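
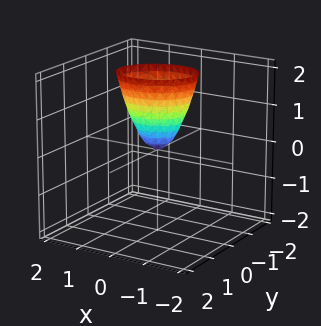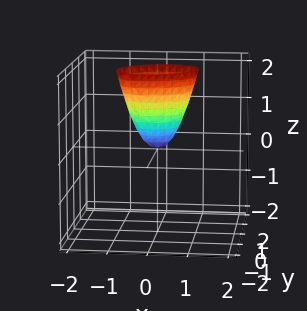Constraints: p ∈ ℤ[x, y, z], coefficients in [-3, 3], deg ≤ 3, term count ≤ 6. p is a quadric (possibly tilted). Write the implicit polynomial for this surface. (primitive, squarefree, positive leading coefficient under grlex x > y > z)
2*x^2 - x*y + 3*y^2 - z

First, degree: no degree-1 surface has this shape, so deg p = 2.
Next, from the visible intercepts: one y-axis crossing is at y = 0; one z-axis crossing is at z = 0; it crosses the x-axis at the gridline x = 0.
Finally, these observations pin down the coefficients.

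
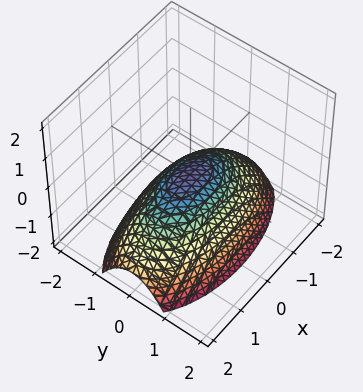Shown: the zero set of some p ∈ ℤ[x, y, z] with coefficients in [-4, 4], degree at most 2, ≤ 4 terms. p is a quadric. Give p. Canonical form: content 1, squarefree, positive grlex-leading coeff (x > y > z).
x^2 + 3*y^2 + 3*z

(a) Degree: a single bowl opening along one axis; a quadric, so deg p = 2.
(b) Symmetries: it's symmetric under y → −y, forcing even powers of y; the x ↦ −x reflection is a symmetry, so x appears only in even powers.
(c) Checking where it meets the axes: one y-axis crossing is at y = 0; one z-axis crossing is at z = 0; it meets the x-axis at x = 0 (among the integer gridlines).
(d) Solving for integer coefficients yields p as stated.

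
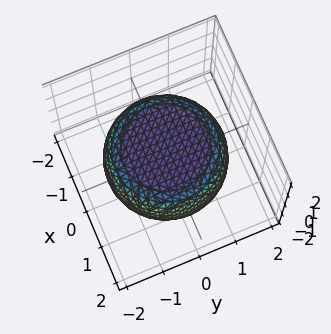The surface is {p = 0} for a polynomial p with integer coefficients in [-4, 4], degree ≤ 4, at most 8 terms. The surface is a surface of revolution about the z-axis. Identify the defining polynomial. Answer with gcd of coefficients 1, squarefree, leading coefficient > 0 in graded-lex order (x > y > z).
1. The degree is 4 — no degree-3 surface has this shape.
2. Symmetry: the z-axis is an axis of rotation, so x and y enter only as x² + y².
3. Reading off the gridlines: the z-axis gridline crossings are at z ∈ {-1, 1}; a circular section at z = 0 has radius between 1 and 2.
4. Fitting integer coefficients to these (and the overall shape) gives p.

x^4 + 2*x^2*y^2 + y^4 - x^2 - y^2 + 3*z^2 - 3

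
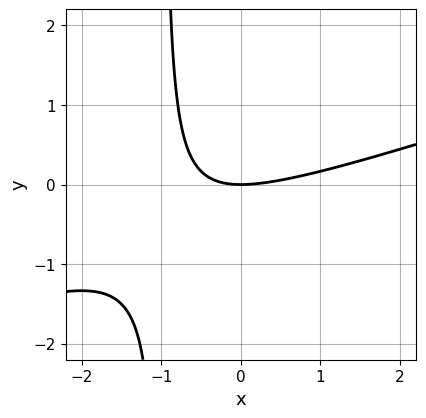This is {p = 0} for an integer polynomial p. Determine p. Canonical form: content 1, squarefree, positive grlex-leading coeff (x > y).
1. The degree is 2 — a generic line meets the curve in up to 2 points.
2. From the axis intercepts and sections: it meets the y-axis at y = 0 (among the integer gridlines); it crosses the x-axis at the gridline x = 0.
3. Assembling these constraints gives the stated polynomial.

x^2 - 3*x*y - 3*y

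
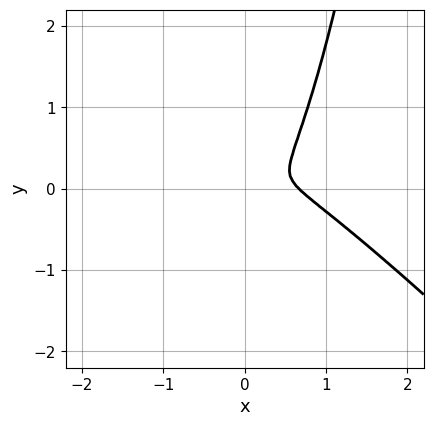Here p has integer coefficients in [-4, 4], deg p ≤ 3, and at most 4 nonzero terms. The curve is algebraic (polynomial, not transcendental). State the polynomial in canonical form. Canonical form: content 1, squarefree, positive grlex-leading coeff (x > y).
First, the degree is 3 — no degree-2 curve has this shape.
Finally, the integer polynomial consistent with all of this is the stated p.

3*x^3 + 3*x^2*y - 2*x^2 - 2*y^2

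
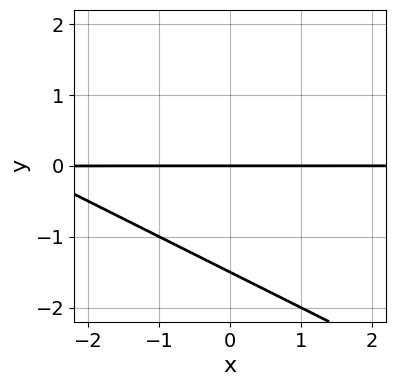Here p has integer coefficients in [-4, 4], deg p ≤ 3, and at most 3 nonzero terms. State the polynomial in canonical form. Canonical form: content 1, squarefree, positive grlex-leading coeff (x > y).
(a) deg p = 2.
(b) From the axis intercepts and sections: every point of the x-axis in the box is on the curve; one y-axis crossing is at y = 0.
(c) Solving for integer coefficients yields p as stated.

x*y + 2*y^2 + 3*y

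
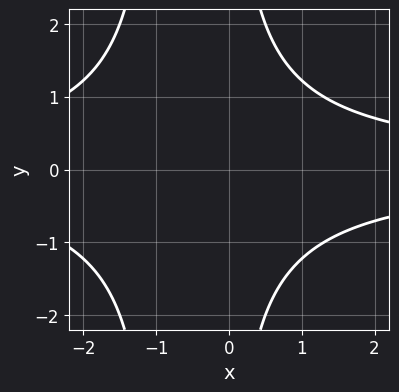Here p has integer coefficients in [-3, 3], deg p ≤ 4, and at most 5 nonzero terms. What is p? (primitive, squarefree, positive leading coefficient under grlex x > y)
(a) deg p = 4.
(b) Symmetries: it's symmetric under y → −y, forcing even powers of y.
(c) Reading off the gridlines: it misses every integer gridline on the y-axis; it misses every integer gridline on the x-axis.
(d) Fitting integer coefficients to these (and the overall shape) gives p.

x^2*y^2 + x*y^2 - 3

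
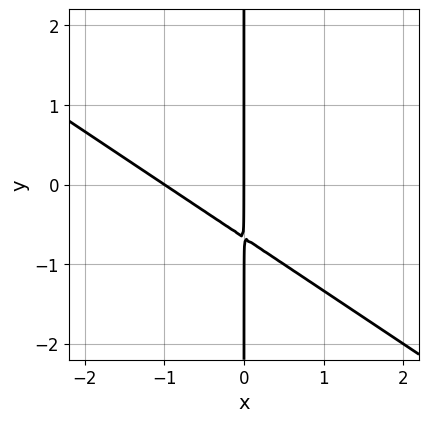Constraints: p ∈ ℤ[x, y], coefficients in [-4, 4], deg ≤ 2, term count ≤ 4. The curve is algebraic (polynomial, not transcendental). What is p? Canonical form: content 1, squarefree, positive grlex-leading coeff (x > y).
(a) deg p = 2. A generic line meets the curve in up to 2 points.
(b) Reading off the gridlines: among the integer gridlines, it crosses the x-axis at x ∈ {-1, 0}; the visible y-axis segment lies entirely on the curve.
(c) Together with the visible shape, these determine p as stated.

2*x^2 + 3*x*y + 2*x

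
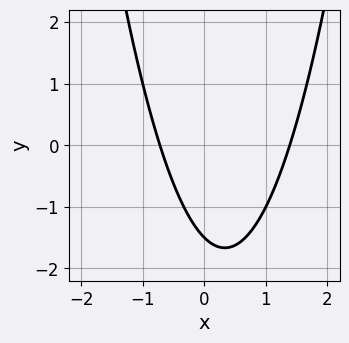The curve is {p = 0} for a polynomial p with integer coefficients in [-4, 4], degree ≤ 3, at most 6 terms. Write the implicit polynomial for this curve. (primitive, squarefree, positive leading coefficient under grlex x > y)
3*x^2 - 2*x - 2*y - 3

1. deg p = 2.
2. The integer polynomial consistent with all of this is the stated p.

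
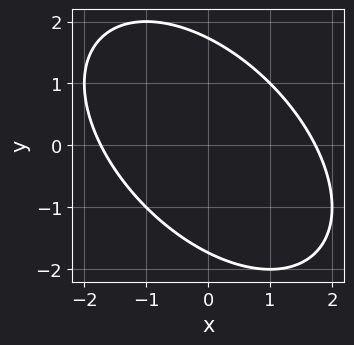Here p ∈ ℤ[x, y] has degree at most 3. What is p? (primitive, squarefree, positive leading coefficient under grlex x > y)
Degree: no degree-1 curve has this shape, so deg p = 2.
Matching integer coefficients to the picture gives p.

x^2 + x*y + y^2 - 3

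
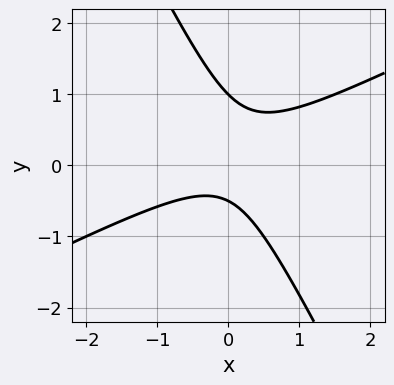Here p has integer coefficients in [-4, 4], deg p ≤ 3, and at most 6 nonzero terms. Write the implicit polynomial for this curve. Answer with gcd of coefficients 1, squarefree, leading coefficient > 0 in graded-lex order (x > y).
deg p = 2.
Against the integer gridlines: the curve avoids every integer x-axis point in the box; one y-axis crossing is at y = 1.
Fitting integer coefficients to these (and the overall shape) gives p.

2*x^2 - 3*x*y - 2*y^2 + y + 1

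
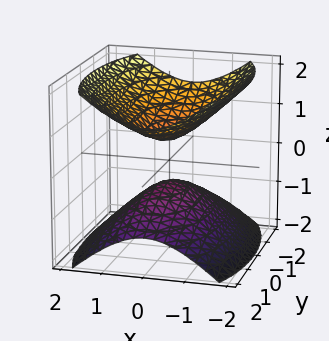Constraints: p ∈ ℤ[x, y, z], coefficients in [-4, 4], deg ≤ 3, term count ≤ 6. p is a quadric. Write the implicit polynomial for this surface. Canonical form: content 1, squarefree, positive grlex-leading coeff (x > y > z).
3*x^2 + y^2 - 3*z^2 + 1

(a) I count 2 distinct pieces.
(b) Degree: two sheets facing apart; a quadric, so deg p = 2.
(c) Symmetries: it's symmetric under x → −x, forcing even powers of x; mirror symmetry z ↦ −z ⇒ only even powers of z; mirror symmetry y ↦ −y ⇒ only even powers of y.
(d) From the axis intercepts and sections: the surface avoids every integer x-axis point in the box; the surface avoids every integer y-axis point in the box.
(e) Assembling these constraints gives the stated polynomial.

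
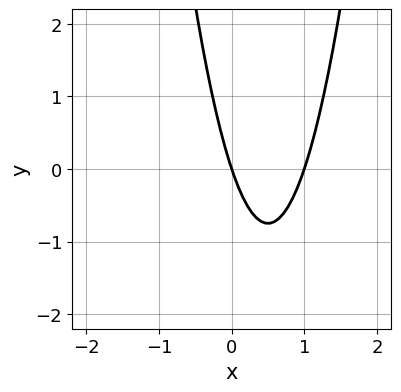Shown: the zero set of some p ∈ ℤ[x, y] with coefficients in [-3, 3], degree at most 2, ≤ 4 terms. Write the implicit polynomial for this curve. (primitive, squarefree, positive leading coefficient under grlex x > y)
3*x^2 - 3*x - y

First, the degree is 2 — a generic line meets the curve in up to 2 points.
Next, from the axis intercepts and sections: among the integer gridlines, it crosses the x-axis at x ∈ {0, 1}; it meets the y-axis at y = 0 (among the integer gridlines).
Finally, fitting integer coefficients to these (and the overall shape) gives p.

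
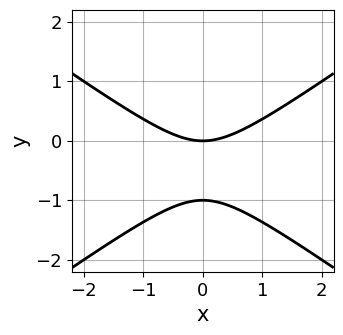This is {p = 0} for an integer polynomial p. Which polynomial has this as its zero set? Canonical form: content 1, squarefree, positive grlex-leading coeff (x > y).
x^2 - 2*y^2 - 2*y

First, degree: the shape is more complex than any degree-1 curve, so deg p = 2.
Then, symmetries: the x ↦ −x reflection is a symmetry, so x appears only in even powers.
Then, from the axis intercepts and sections: among the integer gridlines, it crosses the y-axis at y ∈ {-1, 0}; it crosses the x-axis at the gridline x = 0.
Finally, putting this together gives p.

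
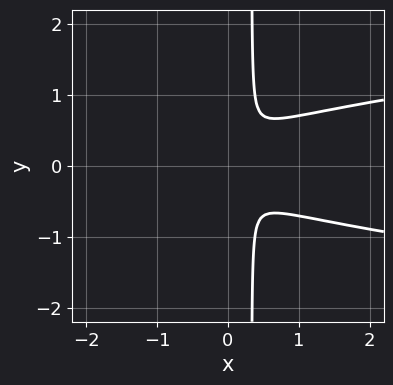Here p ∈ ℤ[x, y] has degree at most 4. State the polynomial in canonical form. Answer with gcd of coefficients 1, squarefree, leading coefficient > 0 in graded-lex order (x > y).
3*x*y^2 - x^2 - y^2

First, the degree is 3 — no degree-2 curve has this shape.
Next, symmetries: it's symmetric under y → −y, forcing even powers of y.
Finally, solving for integer coefficients yields p as stated.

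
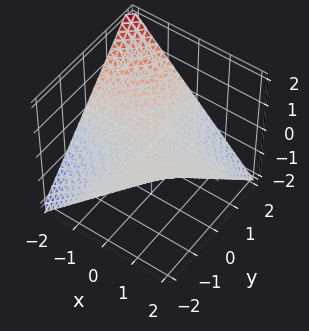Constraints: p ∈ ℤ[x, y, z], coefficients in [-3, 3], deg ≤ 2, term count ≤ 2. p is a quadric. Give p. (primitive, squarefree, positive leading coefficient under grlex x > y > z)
x*y + 2*z

(a) deg p = 2.
(b) From the visible intercepts: the visible x-axis segment lies entirely on the surface; it meets the z-axis at z = 0 (among the integer gridlines).
(c) Assembling these constraints gives the stated polynomial.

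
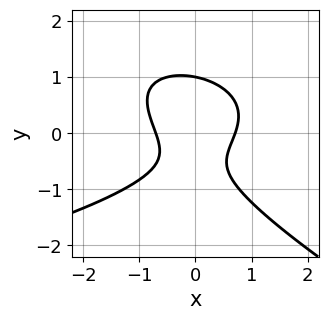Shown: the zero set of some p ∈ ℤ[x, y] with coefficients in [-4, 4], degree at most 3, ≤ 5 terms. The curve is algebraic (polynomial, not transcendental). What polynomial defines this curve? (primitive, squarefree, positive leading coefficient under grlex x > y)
x*y^2 + 2*y^3 + 2*x^2 - y - 1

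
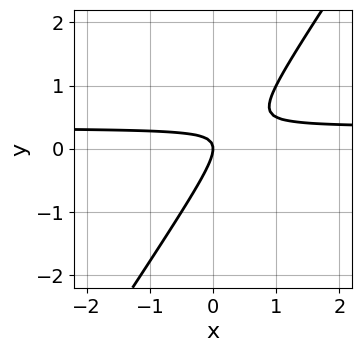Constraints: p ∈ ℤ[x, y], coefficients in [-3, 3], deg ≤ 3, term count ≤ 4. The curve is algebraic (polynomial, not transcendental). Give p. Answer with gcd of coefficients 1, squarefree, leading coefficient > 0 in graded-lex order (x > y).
3*x*y - 2*y^2 - x

1. Degree: a generic line meets the curve in up to 2 points, so deg p = 2.
2. Observable constraints: one y-axis crossing is at y = 0; one x-axis crossing is at x = 0.
3. Fitting integer coefficients to these (and the overall shape) gives p.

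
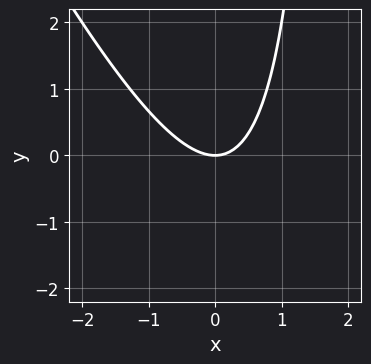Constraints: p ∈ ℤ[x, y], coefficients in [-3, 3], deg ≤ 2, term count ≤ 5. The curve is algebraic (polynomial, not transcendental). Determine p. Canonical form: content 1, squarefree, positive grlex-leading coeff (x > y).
2*x^2 + x*y - 2*y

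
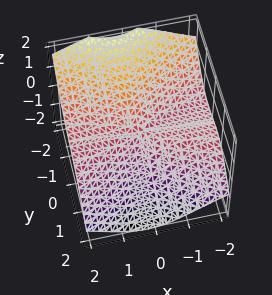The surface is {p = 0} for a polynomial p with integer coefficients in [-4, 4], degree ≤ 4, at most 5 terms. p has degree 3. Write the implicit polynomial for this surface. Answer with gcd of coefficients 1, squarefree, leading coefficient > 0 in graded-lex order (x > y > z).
2*x^2*z + 3*y^3 + 3*y^2*z + x*y

(a) Degree: no degree-2 surface has this shape, so deg p = 3.
(b) From the axis intercepts and sections: it meets the y-axis at y = 0 (among the integer gridlines); every point of the x-axis in the box is on the surface; every point of the z-axis in the box is on the surface.
(c) Fitting integer coefficients to these (and the overall shape) gives p.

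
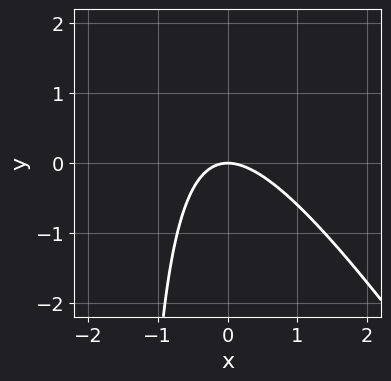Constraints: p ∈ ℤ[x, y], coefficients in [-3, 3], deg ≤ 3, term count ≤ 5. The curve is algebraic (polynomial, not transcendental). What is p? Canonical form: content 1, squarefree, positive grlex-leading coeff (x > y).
3*x^2 + 2*x*y + 3*y

The degree is 2 — a generic line meets the curve in up to 2 points.
From the axis intercepts and sections: it meets the x-axis at x = 0 (among the integer gridlines); it meets the y-axis at y = 0 (among the integer gridlines).
Fitting integer coefficients to these (and the overall shape) gives p.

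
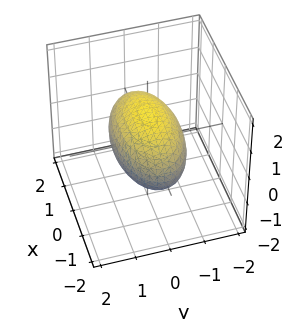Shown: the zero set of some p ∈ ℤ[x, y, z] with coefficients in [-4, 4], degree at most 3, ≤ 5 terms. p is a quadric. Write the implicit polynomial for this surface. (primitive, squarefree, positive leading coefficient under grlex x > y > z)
x^2 + 3*y^2 + 3*z^2 - 3

First, the degree is 2 — a closed, bounded, convex surface; a quadric.
Next, symmetries: the x ↦ −x reflection is a symmetry, so x appears only in even powers; the y ↦ −y reflection is a symmetry, so y appears only in even powers; mirror symmetry z ↦ −z ⇒ only even powers of z.
Then, reading off the gridlines: the z-axis gridline crossings are at z ∈ {-1, 1}; among the integer gridlines, it crosses the y-axis at y ∈ {-1, 1}.
Finally, matching integer coefficients to the picture gives p.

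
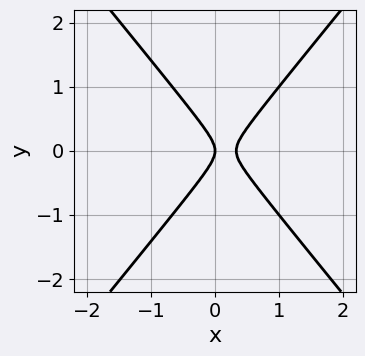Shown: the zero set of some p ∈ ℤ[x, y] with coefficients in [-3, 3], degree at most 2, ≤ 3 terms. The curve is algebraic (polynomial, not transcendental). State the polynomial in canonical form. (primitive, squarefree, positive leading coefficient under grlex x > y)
3*x^2 - 2*y^2 - x

First, the degree is 2 — no degree-1 curve has this shape.
Then, symmetries: it's symmetric under y → −y, forcing even powers of y.
Then, against the integer gridlines: it crosses the x-axis at the gridline x = 0; it crosses the y-axis at the gridline y = 0.
Finally, putting this together gives p.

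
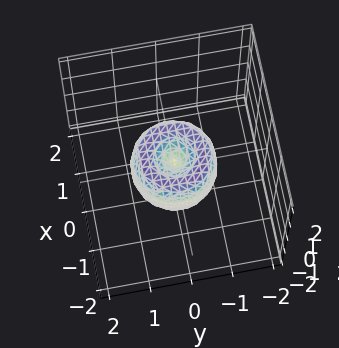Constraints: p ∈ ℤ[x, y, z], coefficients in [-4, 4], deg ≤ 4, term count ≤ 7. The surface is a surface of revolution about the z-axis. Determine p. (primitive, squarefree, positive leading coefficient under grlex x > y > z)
2*x^4 + 4*x^2*y^2 + 2*y^4 - 2*x^2 - 2*y^2 + z^2

1. Degree: a generic line meets the surface in up to 4 points, so deg p = 4.
2. Symmetry: every cross-section ⟂ z is a circle, so x, y appear only via x² + y².
3. From the axis intercepts and sections: the x-axis gridline crossings are at x ∈ {-1, 0, 1}; a circular section at z = 0 has radius exactly 1; one z-axis crossing is at z = 0; among the integer gridlines, it crosses the y-axis at y ∈ {-1, 0, 1}.
4. Fitting integer coefficients to these (and the overall shape) gives p.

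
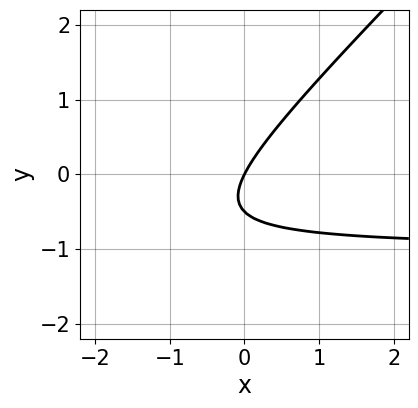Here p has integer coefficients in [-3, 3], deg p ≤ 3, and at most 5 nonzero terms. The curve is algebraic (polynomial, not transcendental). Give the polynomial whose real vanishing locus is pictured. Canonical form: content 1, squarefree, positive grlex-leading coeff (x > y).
2*x*y - 2*y^2 + 2*x - y

First, the degree is 2 — no degree-1 curve has this shape.
Then, from the visible intercepts: one x-axis crossing is at x = 0; it meets the y-axis at y = 0 (among the integer gridlines).
Finally, the integer polynomial consistent with all of this is the stated p.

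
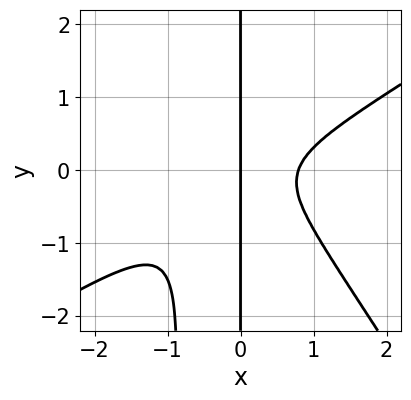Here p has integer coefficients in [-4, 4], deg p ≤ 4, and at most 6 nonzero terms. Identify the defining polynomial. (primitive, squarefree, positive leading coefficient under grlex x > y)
(a) deg p = 4. No degree-3 curve has this shape.
(b) Observable constraints: it meets the x-axis at x = 0 (among the integer gridlines); the visible y-axis segment lies entirely on the curve.
(c) Fitting integer coefficients to these (and the overall shape) gives p.

2*x^4 - 2*x^3*y - 2*x^2*y^2 - 2*x*y^2 - x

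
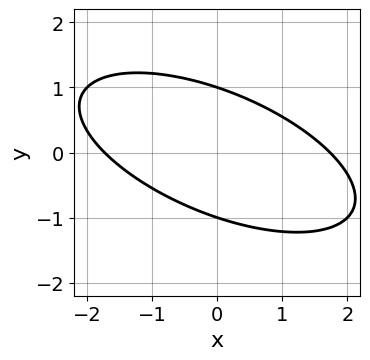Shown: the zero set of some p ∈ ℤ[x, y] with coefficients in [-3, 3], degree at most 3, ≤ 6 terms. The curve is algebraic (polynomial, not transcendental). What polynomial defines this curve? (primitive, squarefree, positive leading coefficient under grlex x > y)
x^2 + 2*x*y + 3*y^2 - 3

First, the degree is 2 — no degree-1 curve has this shape.
Next, from the axis intercepts and sections: among the integer gridlines, it crosses the y-axis at y ∈ {-1, 1}.
Finally, the integer polynomial consistent with all of this is the stated p.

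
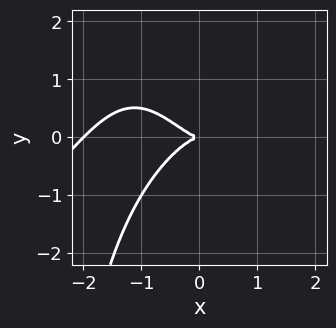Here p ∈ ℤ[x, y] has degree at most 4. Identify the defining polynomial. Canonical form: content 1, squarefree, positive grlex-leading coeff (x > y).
x^4 - x^3*y + 2*x^3 + 2*y^2

First, the degree is 4 — the shape is more complex than any degree-3 curve.
Next, against the integer gridlines: among the integer gridlines, it crosses the x-axis at x ∈ {-2, 0}; it meets the y-axis at y = 0 (among the integer gridlines).
Finally, solving for integer coefficients yields p as stated.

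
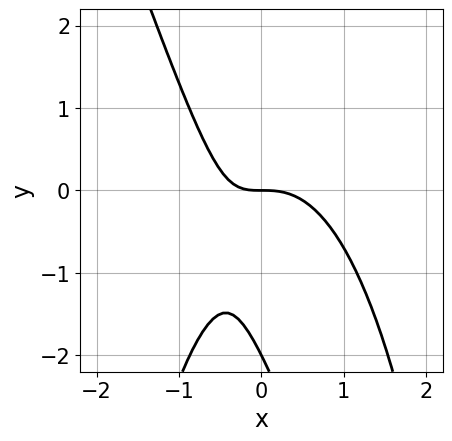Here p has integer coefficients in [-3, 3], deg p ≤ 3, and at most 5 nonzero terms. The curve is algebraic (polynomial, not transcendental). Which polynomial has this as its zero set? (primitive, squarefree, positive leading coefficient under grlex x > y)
3*x^3 + x^2*y + 2*x*y + y^2 + 2*y

Degree: no degree-2 curve has this shape, so deg p = 3.
Reading off the gridlines: among the integer gridlines, it crosses the y-axis at y ∈ {-2, 0}; it meets the x-axis at x = 0 (among the integer gridlines).
These observations pin down the coefficients.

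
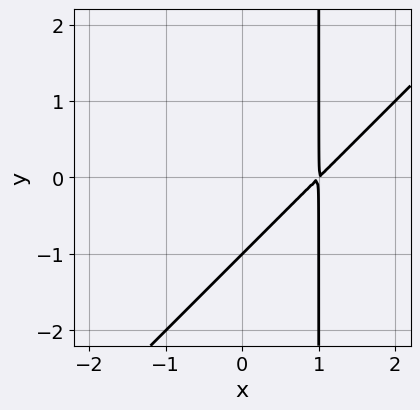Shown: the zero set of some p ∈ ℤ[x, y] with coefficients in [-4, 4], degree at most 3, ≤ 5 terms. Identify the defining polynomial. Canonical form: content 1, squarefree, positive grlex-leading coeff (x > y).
(a) Degree: no degree-1 curve has this shape, so deg p = 2.
(b) Against the integer gridlines: it meets the y-axis at y = -1 (among the integer gridlines).
(c) The integer polynomial consistent with all of this is the stated p.

x^2 - x*y - 2*x + y + 1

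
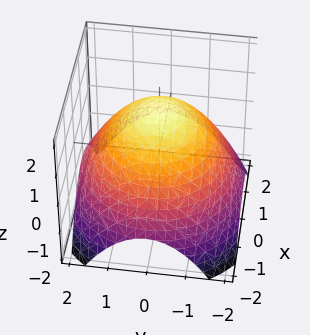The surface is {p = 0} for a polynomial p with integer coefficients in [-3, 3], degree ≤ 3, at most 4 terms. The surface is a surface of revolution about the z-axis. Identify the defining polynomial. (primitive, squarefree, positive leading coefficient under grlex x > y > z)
(a) deg p = 2. A generic line meets the surface in up to 2 points.
(b) Symmetries: rotational symmetry about the z-axis ⇒ p depends on x, y only through x² + y².
(c) Checking where it meets the axes: a circular section at z = 1 has radius exactly 1.
(d) Solving for integer coefficients yields p as stated.

x^2 + y^2 + 2*z - 3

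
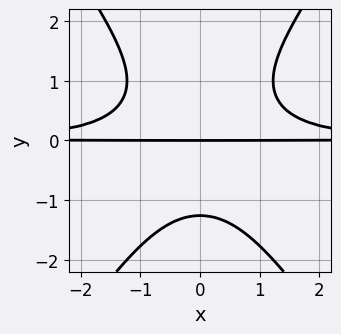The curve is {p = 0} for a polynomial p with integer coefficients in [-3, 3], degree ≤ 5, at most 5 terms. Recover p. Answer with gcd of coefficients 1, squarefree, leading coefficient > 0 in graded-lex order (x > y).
2*x^2*y^2 - y^4 - 2*y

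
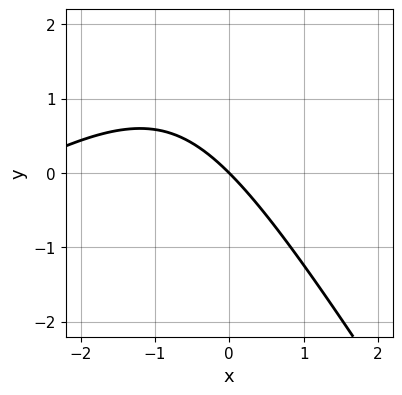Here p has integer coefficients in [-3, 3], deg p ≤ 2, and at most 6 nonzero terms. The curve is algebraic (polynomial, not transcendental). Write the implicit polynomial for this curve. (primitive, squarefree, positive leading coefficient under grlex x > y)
First, deg p = 2. A generic line meets the curve in up to 2 points.
Next, against the integer gridlines: it crosses the x-axis at the gridline x = 0; it meets the y-axis at y = 0 (among the integer gridlines).
Finally, the integer polynomial consistent with all of this is the stated p.

x^2 - x*y - y^2 + 3*x + 3*y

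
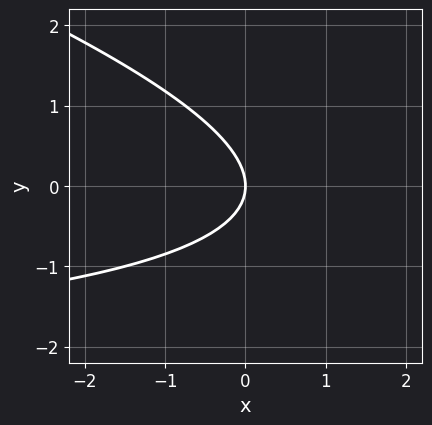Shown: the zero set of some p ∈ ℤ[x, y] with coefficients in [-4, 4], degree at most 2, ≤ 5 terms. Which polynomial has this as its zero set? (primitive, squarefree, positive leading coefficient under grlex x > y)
x*y + 3*y^2 + 3*x

1. Degree: the shape is more complex than any degree-1 curve, so deg p = 2.
2. Observable constraints: it meets the y-axis at y = 0 (among the integer gridlines); it meets the x-axis at x = 0 (among the integer gridlines).
3. Assembling these constraints gives the stated polynomial.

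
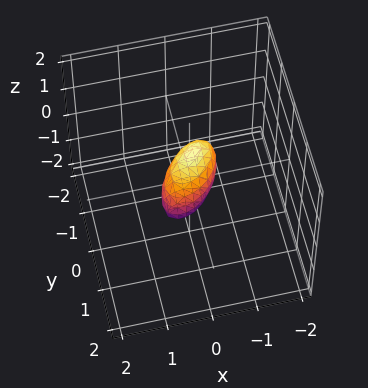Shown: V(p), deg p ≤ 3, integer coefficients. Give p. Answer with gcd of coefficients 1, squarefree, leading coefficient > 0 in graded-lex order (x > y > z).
3*x^2 - 3*x*y + 3*y^2 + 2*y*z + 3*z^2 - 1

1. The degree is 2 — no degree-1 surface has this shape.
2. The integer polynomial consistent with all of this is the stated p.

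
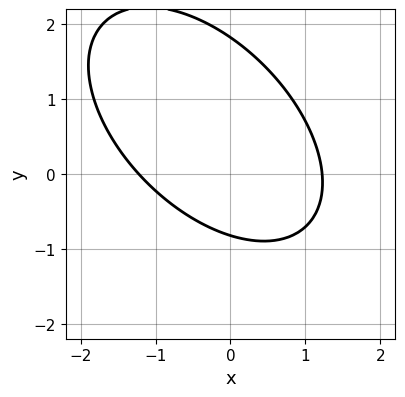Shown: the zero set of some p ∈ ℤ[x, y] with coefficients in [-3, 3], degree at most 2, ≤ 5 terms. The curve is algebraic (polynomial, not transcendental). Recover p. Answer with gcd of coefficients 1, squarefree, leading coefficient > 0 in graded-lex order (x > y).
First, the degree is 2 — a generic line meets the curve in up to 2 points.
Finally, matching integer coefficients to the picture gives p.

2*x^2 + 2*x*y + 2*y^2 - 2*y - 3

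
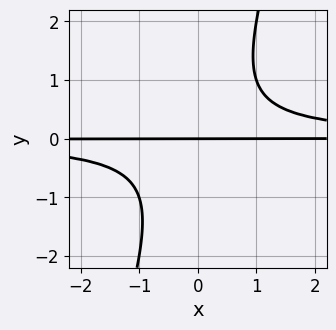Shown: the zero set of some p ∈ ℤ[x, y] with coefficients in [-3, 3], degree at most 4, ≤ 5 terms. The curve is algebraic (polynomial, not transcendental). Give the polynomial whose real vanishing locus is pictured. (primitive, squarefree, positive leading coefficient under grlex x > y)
(a) Degree: a generic line meets the curve in up to 3 points, so deg p = 3.
(b) Observable constraints: every point of the x-axis in the box is on the curve; it crosses the y-axis at the gridline y = 0.
(c) Fitting integer coefficients to these (and the overall shape) gives p.

3*x*y^2 - y^3 - 2*y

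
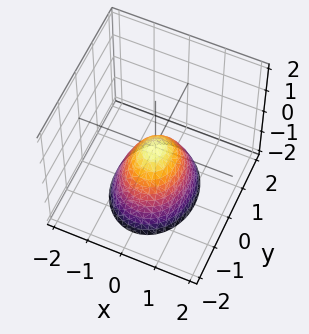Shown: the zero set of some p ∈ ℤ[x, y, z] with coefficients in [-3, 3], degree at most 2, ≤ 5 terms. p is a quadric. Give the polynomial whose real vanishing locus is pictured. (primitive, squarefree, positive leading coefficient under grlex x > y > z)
3*x^2 + 2*y^2 + 2*z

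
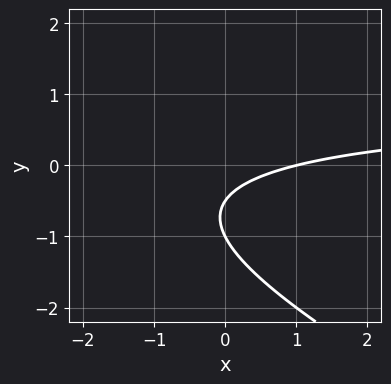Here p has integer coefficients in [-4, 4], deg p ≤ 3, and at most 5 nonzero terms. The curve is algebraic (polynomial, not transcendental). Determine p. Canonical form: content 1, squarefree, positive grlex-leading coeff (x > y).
x*y + 2*y^2 - x + 3*y + 1

(a) The degree is 2 — the shape is more complex than any degree-1 curve.
(b) Observable constraints: one y-axis crossing is at y = -1; one x-axis crossing is at x = 1.
(c) Assembling these constraints gives the stated polynomial.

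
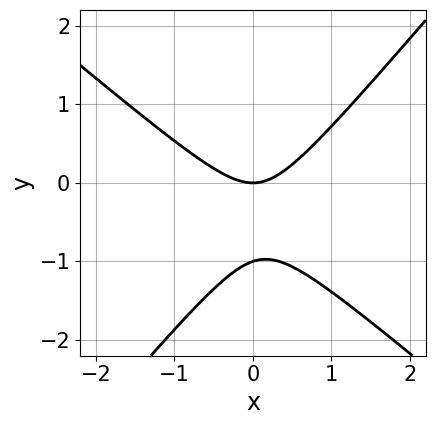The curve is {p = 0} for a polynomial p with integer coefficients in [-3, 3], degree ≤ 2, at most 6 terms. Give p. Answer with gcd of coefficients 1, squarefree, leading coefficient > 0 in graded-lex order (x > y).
3*x^2 + x*y - 3*y^2 - 3*y

Degree: no degree-1 curve has this shape, so deg p = 2.
Observable constraints: one x-axis crossing is at x = 0; the y-axis gridline crossings are at y ∈ {-1, 0}.
Fitting integer coefficients to these (and the overall shape) gives p.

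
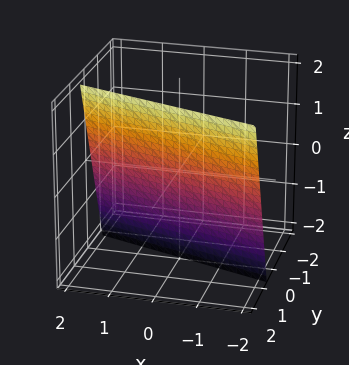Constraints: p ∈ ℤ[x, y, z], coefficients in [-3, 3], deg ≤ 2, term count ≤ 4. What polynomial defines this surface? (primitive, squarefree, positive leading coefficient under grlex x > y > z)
x + 3*y - z - 2

1. Degree: the surface is flat (a plane), so deg p = 1.
2. From the axis intercepts and sections: one x-axis crossing is at x = 2; it crosses the z-axis at the gridline z = -2.
3. Putting this together gives p.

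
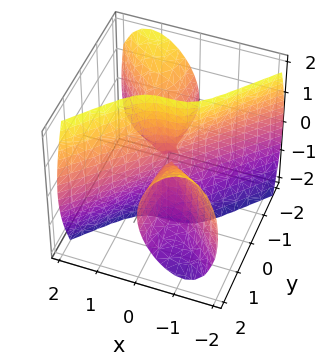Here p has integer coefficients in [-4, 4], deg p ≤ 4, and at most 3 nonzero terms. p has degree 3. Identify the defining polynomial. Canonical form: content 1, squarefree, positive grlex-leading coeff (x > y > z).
I count 2 distinct pieces. Treating them together as one polynomial.
Degree: a generic line meets the surface in up to 3 points, so deg p = 3.
Reading off the gridlines: every point of the z-axis in the box is on the surface; it crosses the x-axis at the gridline x = 0; the visible y-axis segment lies entirely on the surface.
Fitting integer coefficients to these (and the overall shape) gives p.

2*x^3 - 2*x*y^2 - y*z^2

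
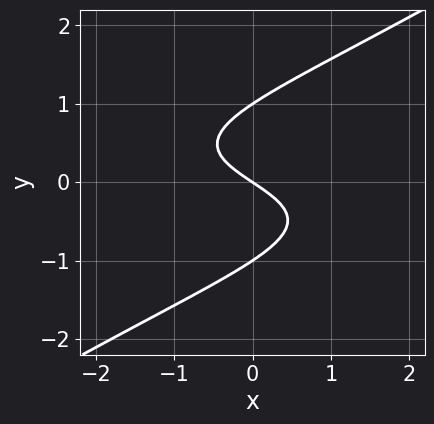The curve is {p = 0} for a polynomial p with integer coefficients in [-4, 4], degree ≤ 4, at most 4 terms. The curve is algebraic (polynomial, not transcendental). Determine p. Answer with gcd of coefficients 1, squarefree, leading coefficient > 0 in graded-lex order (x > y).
2*x*y^2 - 3*y^3 + 2*x + 3*y

First, the degree is 3 — the shape is more complex than any degree-2 curve.
Then, reading off the gridlines: the y-axis gridline crossings are at y ∈ {-1, 0, 1}; one x-axis crossing is at x = 0.
Finally, these observations pin down the coefficients.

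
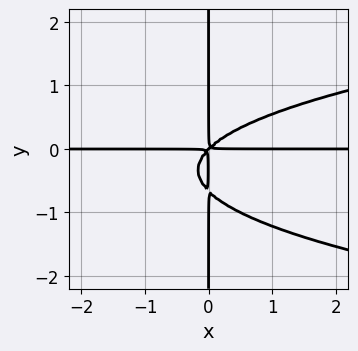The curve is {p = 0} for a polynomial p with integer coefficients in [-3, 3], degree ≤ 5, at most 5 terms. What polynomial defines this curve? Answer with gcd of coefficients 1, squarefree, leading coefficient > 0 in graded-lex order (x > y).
(a) deg p = 4. A generic line meets the curve in up to 4 points.
(b) From the axis intercepts and sections: the visible y-axis segment lies entirely on the curve; every point of the x-axis in the box is on the curve.
(c) Matching integer coefficients to the picture gives p.

3*x*y^3 - 2*x^2*y + 2*x*y^2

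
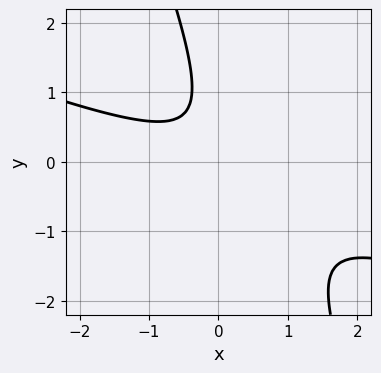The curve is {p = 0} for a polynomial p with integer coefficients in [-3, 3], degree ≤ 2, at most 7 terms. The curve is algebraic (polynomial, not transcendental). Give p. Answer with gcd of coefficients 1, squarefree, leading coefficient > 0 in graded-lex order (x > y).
x^2 + 3*x*y + y^2 - y + 1

Degree: the shape is more complex than any degree-1 curve, so deg p = 2.
Observable constraints: no x-intercept at any integer in the box; it misses every integer gridline on the y-axis.
Matching integer coefficients to the picture gives p.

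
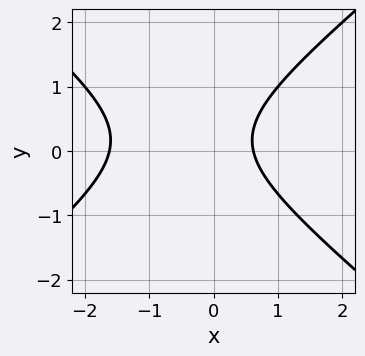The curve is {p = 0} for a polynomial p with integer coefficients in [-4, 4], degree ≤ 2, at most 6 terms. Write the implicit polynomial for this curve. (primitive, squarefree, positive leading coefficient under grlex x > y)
2*x^2 - 3*y^2 + 2*x + y - 2

First, degree: a generic line meets the curve in up to 2 points, so deg p = 2.
Next, reading off the gridlines: the curve avoids every integer y-axis point in the box.
Finally, fitting integer coefficients to these (and the overall shape) gives p.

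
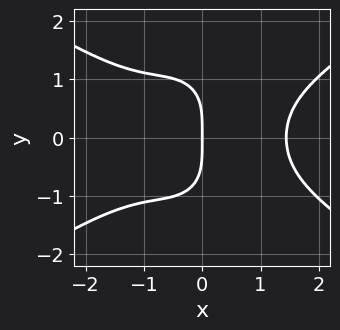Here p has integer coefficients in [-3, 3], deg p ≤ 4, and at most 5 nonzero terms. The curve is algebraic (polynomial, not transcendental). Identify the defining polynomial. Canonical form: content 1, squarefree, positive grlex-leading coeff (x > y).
(a) deg p = 4. No degree-3 curve has this shape.
(b) Symmetries: mirror symmetry y ↦ −y ⇒ only even powers of y.
(c) From the visible intercepts: one y-axis crossing is at y = 0; one x-axis crossing is at x = 0.
(d) These observations pin down the coefficients.

x^4 - 2*x^2*y^2 - y^4 - 3*x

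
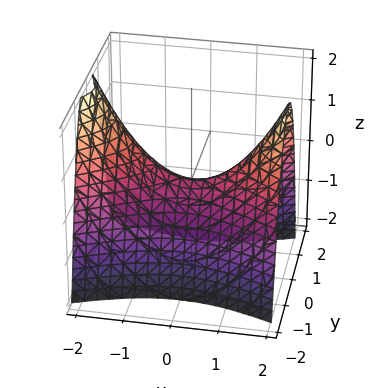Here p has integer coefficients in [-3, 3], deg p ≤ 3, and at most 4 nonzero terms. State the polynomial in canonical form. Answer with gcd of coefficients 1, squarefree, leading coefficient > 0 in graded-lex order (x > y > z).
First, degree: a hyperbolic paraboloid; a quadric, so deg p = 2.
Then, symmetries: mirror symmetry y ↦ −y ⇒ only even powers of y; the x ↦ −x reflection is a symmetry, so x appears only in even powers.
Then, from the axis intercepts and sections: it crosses the x-axis at the gridline x = 0; it meets the z-axis at z = 0 (among the integer gridlines).
Finally, putting this together gives p.

x^2 - 3*y^2 - 2*z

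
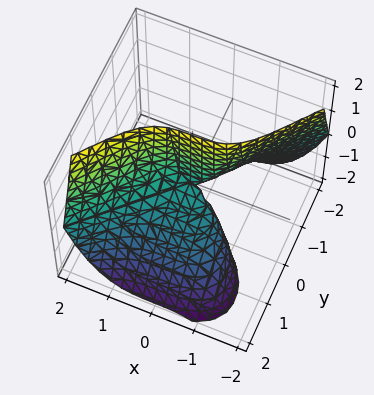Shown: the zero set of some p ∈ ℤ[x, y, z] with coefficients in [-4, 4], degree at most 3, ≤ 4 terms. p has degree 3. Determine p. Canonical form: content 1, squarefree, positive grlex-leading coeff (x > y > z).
x^3 - y^3 - 2*y*z

Degree: no degree-2 surface has this shape, so deg p = 3.
From the axis intercepts and sections: every point of the z-axis in the box is on the surface; it meets the x-axis at x = 0 (among the integer gridlines); it crosses the y-axis at the gridline y = 0.
Putting this together gives p.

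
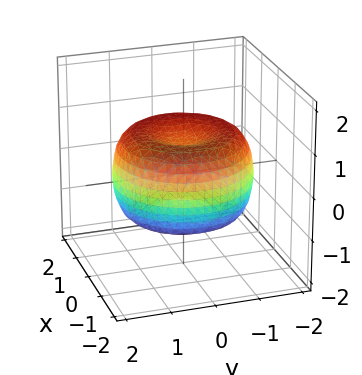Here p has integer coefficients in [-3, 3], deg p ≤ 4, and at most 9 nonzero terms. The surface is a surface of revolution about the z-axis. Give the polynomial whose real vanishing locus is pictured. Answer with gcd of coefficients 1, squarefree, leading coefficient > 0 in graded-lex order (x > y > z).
x^4 + 2*x^2*y^2 + y^4 - 2*x^2 - 2*y^2 + 2*z^2 - 1

First, deg p = 4. The shape is more complex than any degree-3 surface.
Then, by symmetry, the z-axis is an axis of rotation, so x and y enter only as x² + y².
Then, from the axis intercepts and sections: a circular section at z = 1 has radius exactly 1.
Finally, assembling these constraints gives the stated polynomial.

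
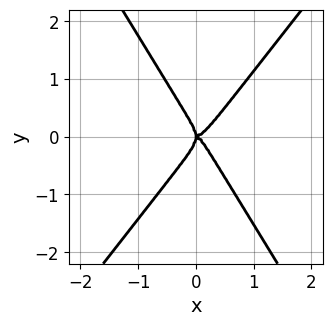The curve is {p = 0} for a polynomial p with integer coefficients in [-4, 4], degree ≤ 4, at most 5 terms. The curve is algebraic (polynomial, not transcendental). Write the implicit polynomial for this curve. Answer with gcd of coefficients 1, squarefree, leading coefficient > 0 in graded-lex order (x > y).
3*x^4 - 2*x^3*y + 3*x^2*y^2 - 2*y^4 - x*y^2

(a) The degree is 4 — the shape is more complex than any degree-3 curve.
(b) Reading off the gridlines: it meets the x-axis at x = 0 (among the integer gridlines); it meets the y-axis at y = 0 (among the integer gridlines).
(c) Solving for integer coefficients yields p as stated.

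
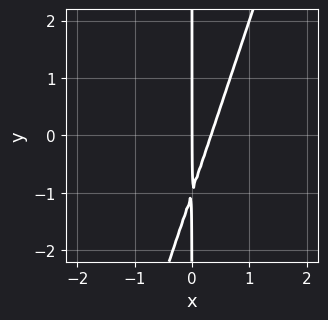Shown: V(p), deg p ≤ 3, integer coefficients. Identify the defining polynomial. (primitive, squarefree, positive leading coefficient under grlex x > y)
3*x^2 - x*y - x

First, deg p = 2. No degree-1 curve has this shape.
Then, checking where it meets the axes: every point of the y-axis in the box is on the curve; it crosses the x-axis at the gridline x = 0.
Finally, these observations pin down the coefficients.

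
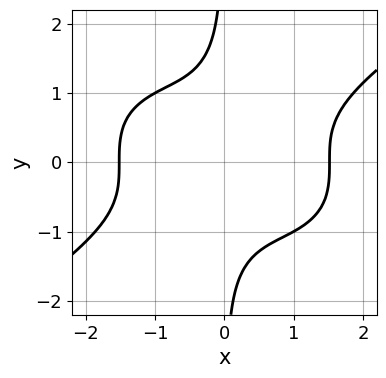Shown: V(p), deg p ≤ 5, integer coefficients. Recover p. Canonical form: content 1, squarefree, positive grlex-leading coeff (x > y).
x^4 - 3*x*y^3 - x^2 - 3

1. Degree: a generic line meets the curve in up to 4 points, so deg p = 4.
2. Observable constraints: no y-intercept at any integer in the box.
3. Matching integer coefficients to the picture gives p.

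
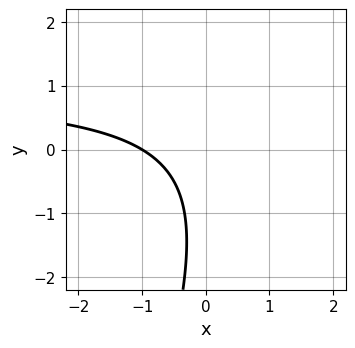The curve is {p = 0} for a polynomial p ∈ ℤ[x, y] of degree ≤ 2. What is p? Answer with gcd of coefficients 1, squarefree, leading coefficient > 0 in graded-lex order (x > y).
3*x*y - y^2 - 3*x - 2*y - 3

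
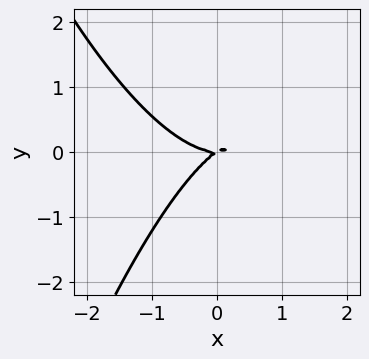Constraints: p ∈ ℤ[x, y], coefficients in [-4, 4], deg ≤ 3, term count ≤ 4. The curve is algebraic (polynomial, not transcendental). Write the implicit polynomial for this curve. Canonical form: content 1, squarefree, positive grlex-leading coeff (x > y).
2*x^3 - 2*x*y + 3*y^2

First, the degree is 3 — a generic line meets the curve in up to 3 points.
Next, reading off the gridlines: it meets the x-axis at x = 0 (among the integer gridlines); it crosses the y-axis at the gridline y = 0.
Finally, these observations pin down the coefficients.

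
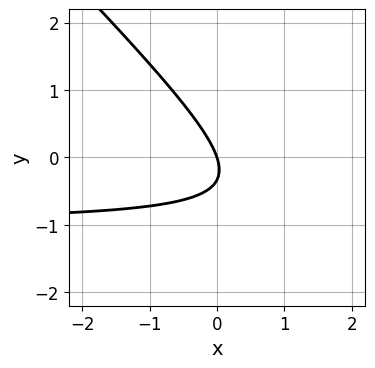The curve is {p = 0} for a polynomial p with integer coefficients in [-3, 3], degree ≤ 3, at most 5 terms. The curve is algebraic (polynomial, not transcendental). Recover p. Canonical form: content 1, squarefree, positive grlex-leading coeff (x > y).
(a) deg p = 2. A generic line meets the curve in up to 2 points.
(b) From the visible intercepts: it crosses the y-axis at the gridline y = 0; it crosses the x-axis at the gridline x = 0.
(c) Matching integer coefficients to the picture gives p.

3*x*y + 3*y^2 + 3*x + y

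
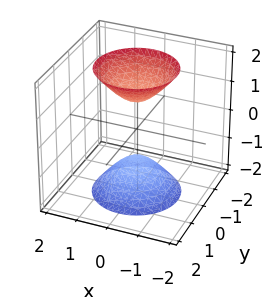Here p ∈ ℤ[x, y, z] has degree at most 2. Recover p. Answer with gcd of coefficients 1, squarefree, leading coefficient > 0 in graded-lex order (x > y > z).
(a) I count 2 distinct pieces. Treating them together as one polynomial.
(b) Degree: two separate bowl-shaped sheets opening away from each other; a quadric, so deg p = 2.
(c) Symmetries: the surface is invariant under rotation about z: p = q(x² + y², z); mirror symmetry z ↦ −z ⇒ only even powers of z.
(d) Observable constraints: the surface avoids every integer y-axis point in the box; the surface avoids every integer x-axis point in the box; among the integer gridlines, it crosses the z-axis at z ∈ {-1, 1}; a circular section at z = -2 has radius between 1 and 2.
(e) These observations pin down the coefficients.

2*x^2 + 2*y^2 - z^2 + 1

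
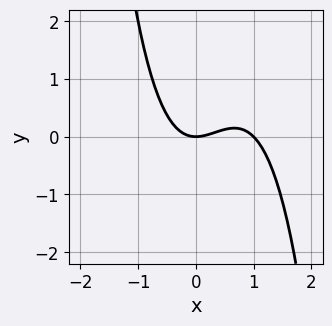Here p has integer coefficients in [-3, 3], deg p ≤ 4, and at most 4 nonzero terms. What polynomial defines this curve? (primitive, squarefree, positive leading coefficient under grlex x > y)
First, degree: no degree-2 curve has this shape, so deg p = 3.
Then, from the visible intercepts: the x-axis gridline crossings are at x ∈ {0, 1}; one y-axis crossing is at y = 0.
Finally, solving for integer coefficients yields p as stated.

x^3 - x^2 + y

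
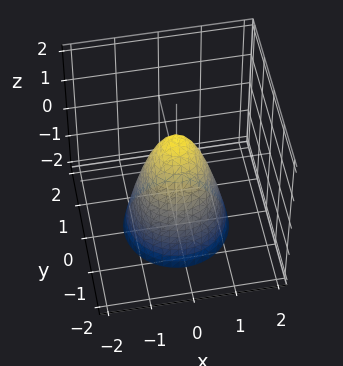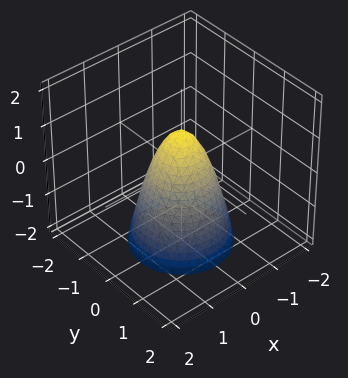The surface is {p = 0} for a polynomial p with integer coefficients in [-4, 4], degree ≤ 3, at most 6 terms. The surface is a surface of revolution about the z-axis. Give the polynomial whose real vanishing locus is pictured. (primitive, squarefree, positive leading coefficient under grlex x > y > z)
2*x^2 + 2*y^2 + z - 1

(a) deg p = 2. A generic line meets the surface in up to 2 points.
(b) Symmetries: the z-axis is an axis of rotation, so x and y enter only as x² + y².
(c) Against the integer gridlines: one z-axis crossing is at z = 1; a circular section at z = -2 has radius between 1 and 2.
(d) Together with the visible shape, these determine p as stated.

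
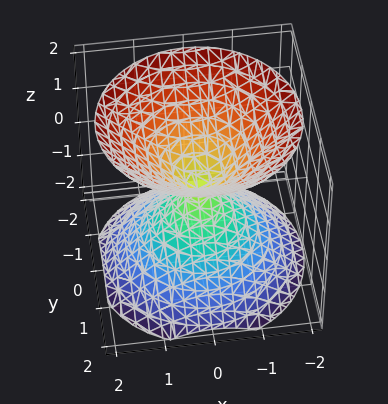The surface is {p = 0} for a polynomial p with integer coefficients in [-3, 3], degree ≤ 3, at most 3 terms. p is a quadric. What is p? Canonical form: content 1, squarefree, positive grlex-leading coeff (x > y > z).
First, the picture has 2 separate pieces. They look like related sheets of one shape, so recover p as a whole.
Next, deg p = 2. Two nappes meeting at a single point; a quadric.
Then, symmetries: every cross-section ⟂ z is a circle, so x, y appear only via x² + y²; the z ↦ −z reflection is a symmetry, so z appears only in even powers.
Next, observable constraints: a circular section at z = 1 has radius exactly 1; one y-axis crossing is at y = 0; one x-axis crossing is at x = 0.
Finally, fitting integer coefficients to these (and the overall shape) gives p.

x^2 + y^2 - z^2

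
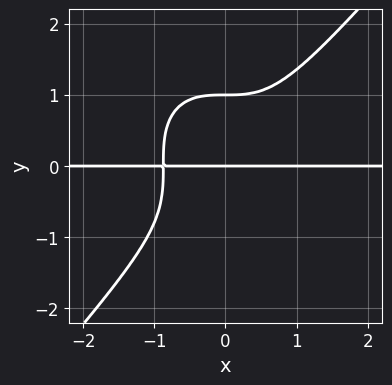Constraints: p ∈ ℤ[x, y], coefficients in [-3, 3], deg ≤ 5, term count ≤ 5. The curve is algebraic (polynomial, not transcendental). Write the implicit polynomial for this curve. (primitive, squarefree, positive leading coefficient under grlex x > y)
(a) The degree is 4 — no degree-3 curve has this shape.
(b) Reading off the gridlines: the y-axis gridline crossings are at y ∈ {0, 1}; the visible x-axis segment lies entirely on the curve.
(c) Fitting integer coefficients to these (and the overall shape) gives p.

3*x^3*y - 2*y^4 + 2*y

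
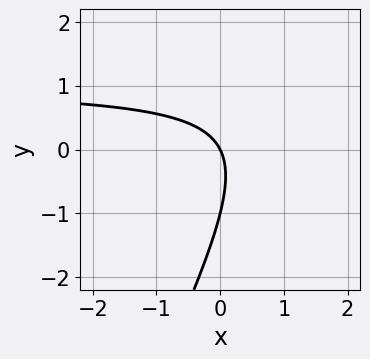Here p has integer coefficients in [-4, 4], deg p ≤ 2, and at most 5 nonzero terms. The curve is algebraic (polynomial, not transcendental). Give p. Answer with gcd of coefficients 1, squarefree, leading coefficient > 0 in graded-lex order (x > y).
First, the degree is 2 — no degree-1 curve has this shape.
Then, against the integer gridlines: the y-axis gridline crossings are at y ∈ {-1, 0}; it crosses the x-axis at the gridline x = 0.
Finally, matching integer coefficients to the picture gives p.

2*x*y - y^2 - 2*x - y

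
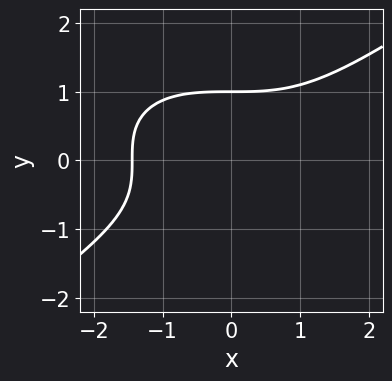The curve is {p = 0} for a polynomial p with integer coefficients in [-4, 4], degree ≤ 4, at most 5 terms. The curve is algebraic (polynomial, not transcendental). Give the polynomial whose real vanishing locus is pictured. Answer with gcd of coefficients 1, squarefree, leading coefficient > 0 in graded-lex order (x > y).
x^3 - 3*y^3 + 3

The degree is 3 — a generic line meets the curve in up to 3 points.
Checking where it meets the axes: it meets the y-axis at y = 1 (among the integer gridlines).
The integer polynomial consistent with all of this is the stated p.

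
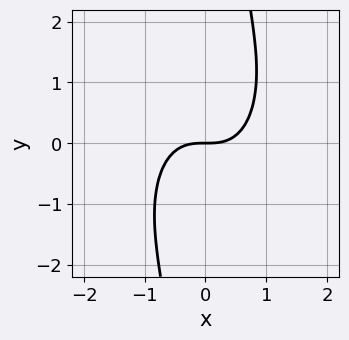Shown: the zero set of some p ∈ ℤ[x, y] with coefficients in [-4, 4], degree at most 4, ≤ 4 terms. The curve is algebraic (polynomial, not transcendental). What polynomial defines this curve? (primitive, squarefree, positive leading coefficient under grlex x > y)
2*x^3 + x*y^2 - 2*y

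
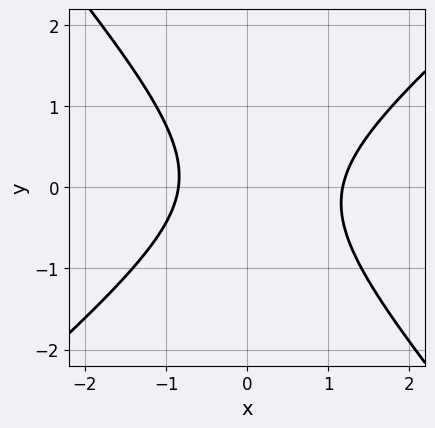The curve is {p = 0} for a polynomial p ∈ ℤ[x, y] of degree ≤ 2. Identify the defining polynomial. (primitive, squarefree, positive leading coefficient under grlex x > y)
3*x^2 - x*y - 3*y^2 - x - 3

(a) Degree: a generic line meets the curve in up to 2 points, so deg p = 2.
(b) From the axis intercepts and sections: it misses every integer gridline on the y-axis.
(c) The integer polynomial consistent with all of this is the stated p.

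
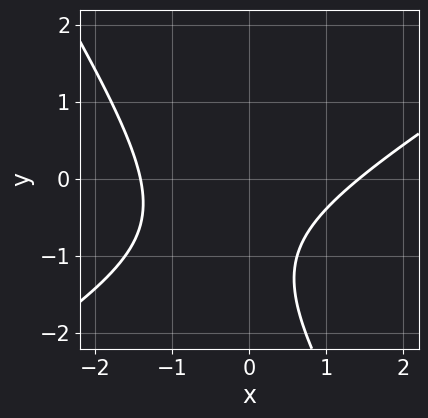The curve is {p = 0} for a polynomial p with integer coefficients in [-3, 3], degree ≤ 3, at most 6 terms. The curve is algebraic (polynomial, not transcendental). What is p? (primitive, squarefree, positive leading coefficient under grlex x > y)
1. Degree: the shape is more complex than any degree-1 curve, so deg p = 2.
2. From the visible intercepts: it misses every integer gridline on the y-axis.
3. Solving for integer coefficients yields p as stated.

x^2 - x*y - y^2 - 2*y - 2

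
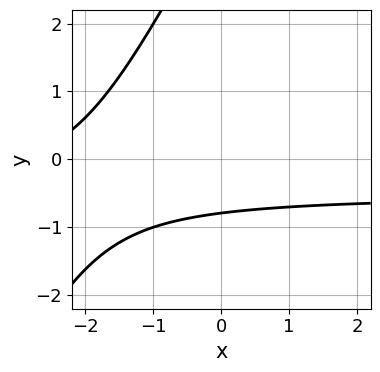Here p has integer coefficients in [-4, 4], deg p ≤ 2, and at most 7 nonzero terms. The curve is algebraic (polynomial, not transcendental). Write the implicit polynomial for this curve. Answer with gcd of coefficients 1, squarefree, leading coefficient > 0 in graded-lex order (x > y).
2*x*y - y^2 + x + 3*y + 3

First, the degree is 2 — a generic line meets the curve in up to 2 points.
Then, from the visible intercepts: the curve avoids every integer x-axis point in the box.
Finally, together with the visible shape, these determine p as stated.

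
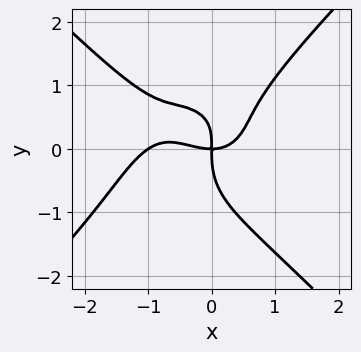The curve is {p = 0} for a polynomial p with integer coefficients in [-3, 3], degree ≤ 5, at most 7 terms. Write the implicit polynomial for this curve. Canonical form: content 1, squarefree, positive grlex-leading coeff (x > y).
First, deg p = 4. No degree-3 curve has this shape.
Next, from the visible intercepts: among the integer gridlines, it crosses the x-axis at x ∈ {-1, 0}; one y-axis crossing is at y = 0.
Finally, solving for integer coefficients yields p as stated.

2*x^4 - 2*y^4 + 2*x^3 + 2*x*y^2 - 3*x*y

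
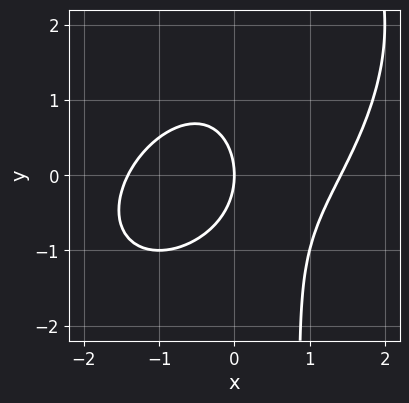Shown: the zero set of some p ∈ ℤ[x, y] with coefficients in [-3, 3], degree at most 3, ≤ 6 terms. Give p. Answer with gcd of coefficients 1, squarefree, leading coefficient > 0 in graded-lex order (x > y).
x^3 - x^2*y + x*y^2 - y^2 - 2*x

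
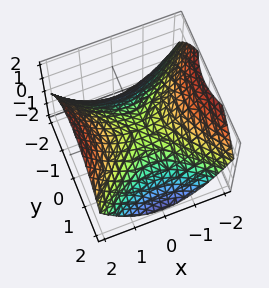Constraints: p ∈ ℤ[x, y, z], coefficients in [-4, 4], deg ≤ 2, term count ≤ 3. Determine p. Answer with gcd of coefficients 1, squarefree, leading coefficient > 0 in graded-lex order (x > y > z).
x^2 - y^2 - 2*z

Degree: a saddle surface; a quadric, so deg p = 2.
Symmetries: the y ↦ −y reflection is a symmetry, so y appears only in even powers; the x ↦ −x reflection is a symmetry, so x appears only in even powers.
From the visible intercepts: it meets the z-axis at z = 0 (among the integer gridlines); one x-axis crossing is at x = 0.
Assembling these constraints gives the stated polynomial.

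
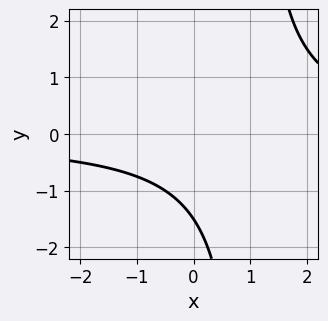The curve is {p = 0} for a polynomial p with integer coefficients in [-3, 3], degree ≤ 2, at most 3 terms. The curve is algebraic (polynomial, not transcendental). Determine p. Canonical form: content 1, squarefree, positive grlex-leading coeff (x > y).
2*x*y - 2*y - 3

(a) The degree is 2 — the shape is more complex than any degree-1 curve.
(b) Observable constraints: the curve avoids every integer x-axis point in the box.
(c) Together with the visible shape, these determine p as stated.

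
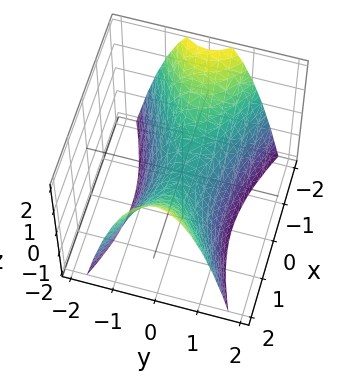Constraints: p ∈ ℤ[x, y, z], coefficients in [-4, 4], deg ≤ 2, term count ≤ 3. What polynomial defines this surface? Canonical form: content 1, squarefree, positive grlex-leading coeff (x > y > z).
1. The degree is 2 — a hyperbolic paraboloid; a quadric.
2. Symmetries: it's symmetric under x → −x, forcing even powers of x; mirror symmetry y ↦ −y ⇒ only even powers of y.
3. From the axis intercepts and sections: it crosses the x-axis at the gridline x = 0; it crosses the y-axis at the gridline y = 0; one z-axis crossing is at z = 0.
4. Putting this together gives p.

x^2 - 3*y^2 - 2*z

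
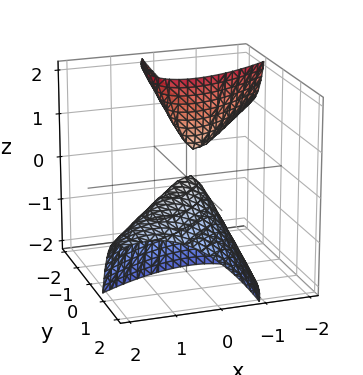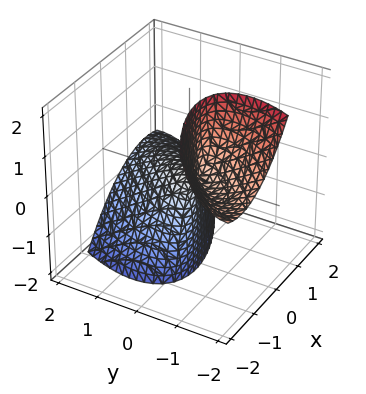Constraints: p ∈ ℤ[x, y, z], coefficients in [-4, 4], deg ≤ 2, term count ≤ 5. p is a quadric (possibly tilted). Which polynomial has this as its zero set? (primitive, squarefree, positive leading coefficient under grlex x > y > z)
1. I count 2 distinct pieces.
2. The degree is 2 — the shape is more complex than any degree-1 surface.
3. Checking where it meets the axes: it crosses the x-axis at the gridline x = 0; it crosses the z-axis at the gridline z = 0.
4. The integer polynomial consistent with all of this is the stated p.

2*x^2 - 3*x*y + 2*y^2 + 3*y*z + z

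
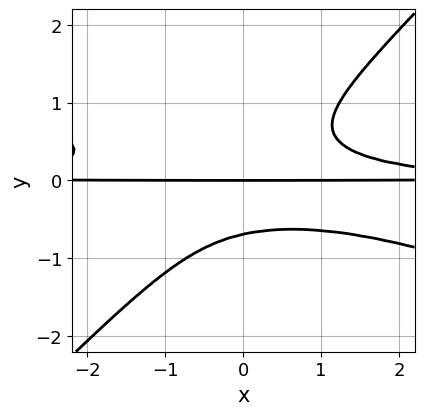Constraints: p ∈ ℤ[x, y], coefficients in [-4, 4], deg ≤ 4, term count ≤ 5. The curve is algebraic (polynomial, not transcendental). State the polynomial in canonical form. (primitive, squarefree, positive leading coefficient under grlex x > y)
x^2*y^2 + 2*x*y^3 - 3*y^4 - y

First, degree: the shape is more complex than any degree-3 curve, so deg p = 4.
Next, from the visible intercepts: the visible x-axis segment lies entirely on the curve; it meets the y-axis at y = 0 (among the integer gridlines).
Finally, these observations pin down the coefficients.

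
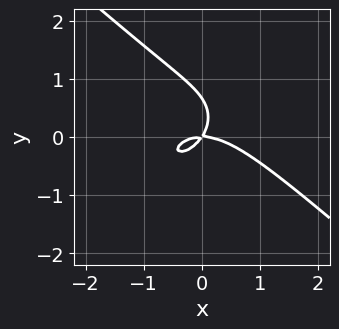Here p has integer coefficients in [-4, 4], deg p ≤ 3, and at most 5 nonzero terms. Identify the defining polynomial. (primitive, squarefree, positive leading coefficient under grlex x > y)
2*x^3 + 3*y^3 + 3*x*y - 2*y^2

1. Degree: no degree-2 curve has this shape, so deg p = 3.
2. Checking where it meets the axes: it crosses the x-axis at the gridline x = 0; one y-axis crossing is at y = 0.
3. Putting this together gives p.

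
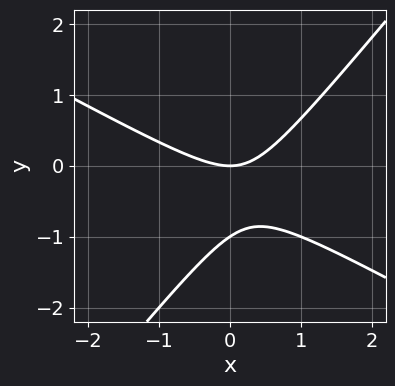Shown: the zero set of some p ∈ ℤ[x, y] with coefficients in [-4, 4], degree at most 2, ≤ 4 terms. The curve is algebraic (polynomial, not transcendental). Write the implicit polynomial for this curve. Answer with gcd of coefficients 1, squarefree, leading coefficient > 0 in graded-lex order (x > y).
deg p = 2. The shape is more complex than any degree-1 curve.
From the axis intercepts and sections: it meets the x-axis at x = 0 (among the integer gridlines); the y-axis gridline crossings are at y ∈ {-1, 0}.
Together with the visible shape, these determine p as stated.

2*x^2 + 2*x*y - 3*y^2 - 3*y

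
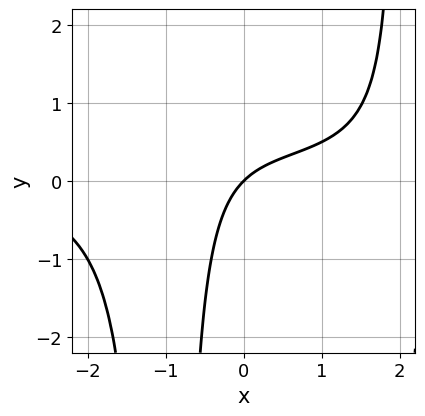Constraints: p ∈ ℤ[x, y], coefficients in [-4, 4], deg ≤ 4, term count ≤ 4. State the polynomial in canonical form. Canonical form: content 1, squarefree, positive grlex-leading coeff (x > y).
x^3*y - 3*x*y + 2*x - 2*y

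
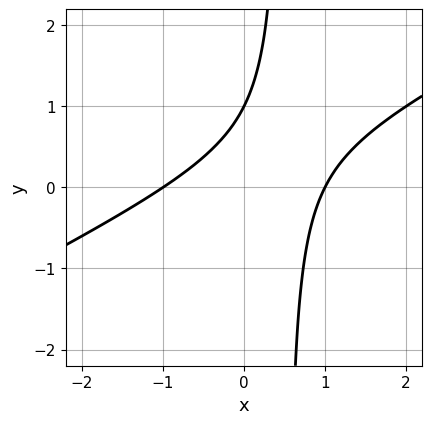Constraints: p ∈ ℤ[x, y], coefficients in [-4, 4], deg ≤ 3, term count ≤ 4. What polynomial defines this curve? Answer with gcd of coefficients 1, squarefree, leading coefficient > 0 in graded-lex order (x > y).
x^2 - 2*x*y + y - 1

1. Degree: the shape is more complex than any degree-1 curve, so deg p = 2.
2. Checking where it meets the axes: it meets the y-axis at y = 1 (among the integer gridlines); among the integer gridlines, it crosses the x-axis at x ∈ {-1, 1}.
3. The integer polynomial consistent with all of this is the stated p.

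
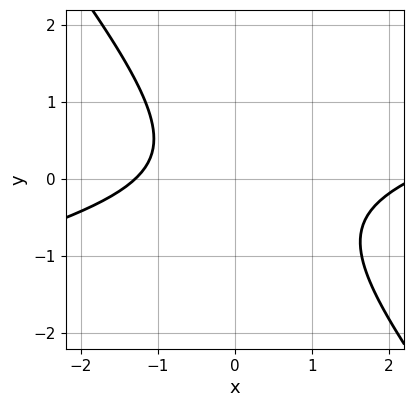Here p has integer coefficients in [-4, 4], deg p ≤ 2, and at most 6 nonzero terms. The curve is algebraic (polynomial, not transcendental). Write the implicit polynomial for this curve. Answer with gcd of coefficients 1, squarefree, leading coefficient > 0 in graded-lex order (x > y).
1. deg p = 2. The shape is more complex than any degree-1 curve.
2. From the visible intercepts: the curve avoids every integer y-axis point in the box.
3. Matching integer coefficients to the picture gives p.

x^2 - 3*x*y - 3*y^2 - x - 3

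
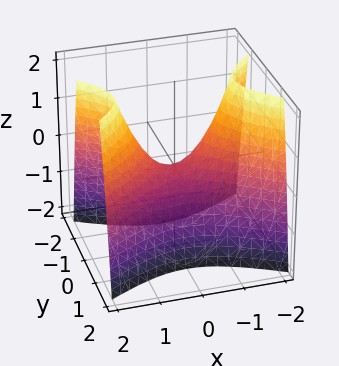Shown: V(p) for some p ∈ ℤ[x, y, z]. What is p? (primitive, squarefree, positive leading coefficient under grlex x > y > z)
1. deg p = 2. A saddle surface; a quadric.
2. Symmetries: the y ↦ −y reflection is a symmetry, so y appears only in even powers; it's symmetric under x → −x, forcing even powers of x.
3. From the visible intercepts: it meets the z-axis at z = 0 (among the integer gridlines); one x-axis crossing is at x = 0; it meets the y-axis at y = 0 (among the integer gridlines).
4. These observations pin down the coefficients.

x^2 - 2*y^2 - z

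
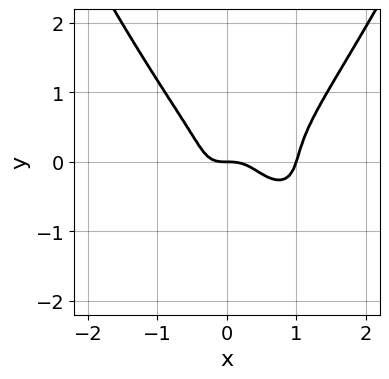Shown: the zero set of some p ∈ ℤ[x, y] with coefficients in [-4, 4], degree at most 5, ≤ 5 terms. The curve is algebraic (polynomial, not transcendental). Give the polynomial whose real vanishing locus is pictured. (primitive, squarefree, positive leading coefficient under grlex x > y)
(a) deg p = 4.
(b) From the axis intercepts and sections: it meets the y-axis at y = 0 (among the integer gridlines); the x-axis gridline crossings are at x ∈ {0, 1}.
(c) The integer polynomial consistent with all of this is the stated p.

3*x^4 - 3*x^3 - 3*y^3 - y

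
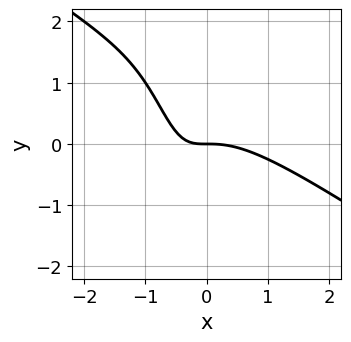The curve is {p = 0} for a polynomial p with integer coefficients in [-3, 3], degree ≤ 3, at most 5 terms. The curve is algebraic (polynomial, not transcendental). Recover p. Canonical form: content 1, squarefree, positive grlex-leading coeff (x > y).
(a) The degree is 3 — the shape is more complex than any degree-2 curve.
(b) From the visible intercepts: it meets the x-axis at x = 0 (among the integer gridlines); it meets the y-axis at y = 0 (among the integer gridlines).
(c) Together with the visible shape, these determine p as stated.

2*x^3 + 3*x^2*y + 3*x*y + 2*y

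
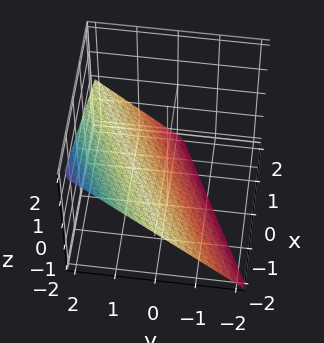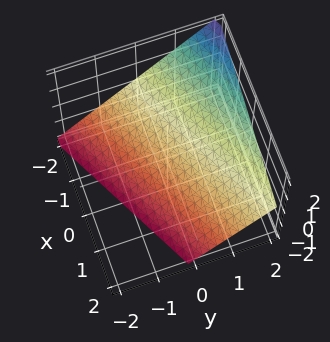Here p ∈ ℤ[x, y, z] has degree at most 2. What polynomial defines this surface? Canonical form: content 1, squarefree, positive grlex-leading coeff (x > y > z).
1. deg p = 1. Every cross-section is a straight line — this is a plane.
2. From the visible intercepts: it meets the x-axis at x = -2 (among the integer gridlines); one y-axis crossing is at y = 1; it meets the z-axis at z = -1 (among the integer gridlines).
3. Fitting integer coefficients to these (and the overall shape) gives p.

x - 2*y + 2*z + 2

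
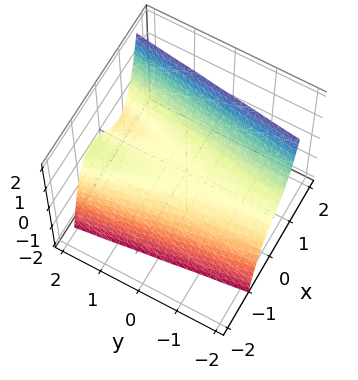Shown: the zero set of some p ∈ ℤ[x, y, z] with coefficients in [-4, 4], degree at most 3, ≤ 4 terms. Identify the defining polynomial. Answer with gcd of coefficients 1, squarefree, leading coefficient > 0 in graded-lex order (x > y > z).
2*x^3 - x*y - 2*z

(a) The degree is 3 — no degree-2 surface has this shape.
(b) Against the integer gridlines: it meets the x-axis at x = 0 (among the integer gridlines); the visible y-axis segment lies entirely on the surface; it meets the z-axis at z = 0 (among the integer gridlines).
(c) Together with the visible shape, these determine p as stated.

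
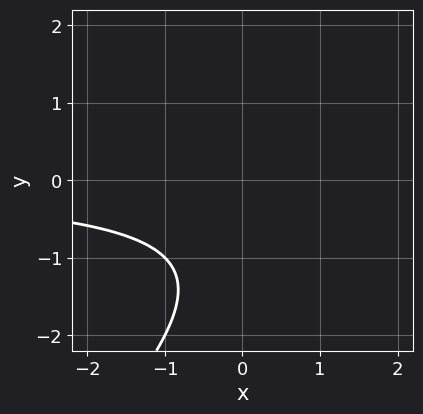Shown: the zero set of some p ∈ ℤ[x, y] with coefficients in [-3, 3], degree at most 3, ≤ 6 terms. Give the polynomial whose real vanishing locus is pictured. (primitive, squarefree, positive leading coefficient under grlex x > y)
First, degree: a generic line meets the curve in up to 2 points, so deg p = 2.
Then, observable constraints: no y-intercept at any integer in the box; no x-intercept at any integer in the box.
Finally, these observations pin down the coefficients.

x*y - y^2 - 2*y - 2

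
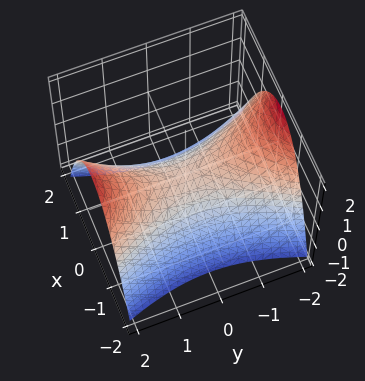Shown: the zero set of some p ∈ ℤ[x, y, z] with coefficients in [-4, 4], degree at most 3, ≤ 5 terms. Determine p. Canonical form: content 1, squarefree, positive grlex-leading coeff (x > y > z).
1. deg p = 2. A hyperbolic paraboloid; a quadric.
2. Symmetries: mirror symmetry x ↦ −x ⇒ only even powers of x; it's symmetric under y → −y, forcing even powers of y.
3. Reading off the gridlines: it crosses the z-axis at the gridline z = 0; one x-axis crossing is at x = 0; it meets the y-axis at y = 0 (among the integer gridlines).
4. Solving for integer coefficients yields p as stated.

3*x^2 - y^2 + 3*z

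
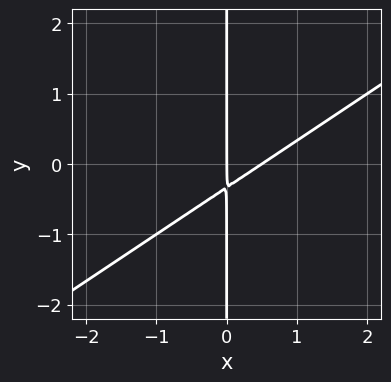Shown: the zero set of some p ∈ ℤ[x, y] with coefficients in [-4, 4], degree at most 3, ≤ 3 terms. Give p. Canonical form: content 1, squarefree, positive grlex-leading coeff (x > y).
1. deg p = 2.
2. Checking where it meets the axes: the visible y-axis segment lies entirely on the curve; one x-axis crossing is at x = 0.
3. Putting this together gives p.

2*x^2 - 3*x*y - x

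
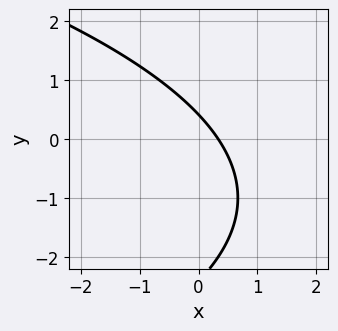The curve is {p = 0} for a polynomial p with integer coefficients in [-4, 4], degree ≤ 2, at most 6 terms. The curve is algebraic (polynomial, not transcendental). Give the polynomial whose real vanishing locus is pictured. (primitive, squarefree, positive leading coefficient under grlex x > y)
y^2 + 3*x + 2*y - 1

(a) deg p = 2. No degree-1 curve has this shape.
(b) Solving for integer coefficients yields p as stated.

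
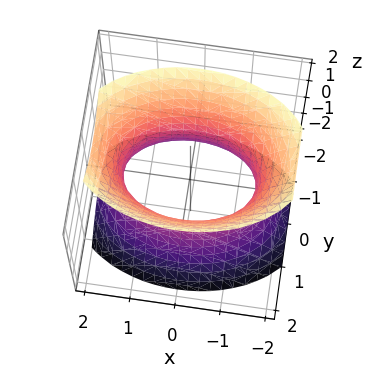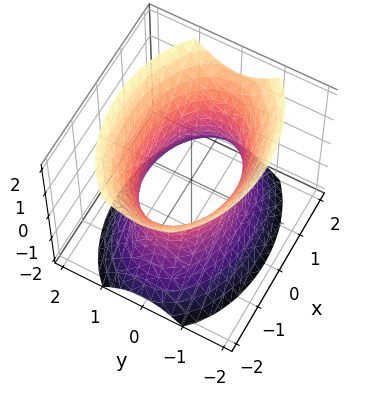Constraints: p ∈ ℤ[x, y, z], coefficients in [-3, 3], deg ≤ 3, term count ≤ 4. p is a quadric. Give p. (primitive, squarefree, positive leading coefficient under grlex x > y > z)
x^2 + 2*y^2 - z^2 - 2

1. deg p = 2. An hourglass — one-sheet hyperboloid; a quadric.
2. Symmetries: mirror symmetry y ↦ −y ⇒ only even powers of y; mirror symmetry z ↦ −z ⇒ only even powers of z; the x ↦ −x reflection is a symmetry, so x appears only in even powers.
3. From the axis intercepts and sections: the surface avoids every integer z-axis point in the box; among the integer gridlines, it crosses the y-axis at y ∈ {-1, 1}.
4. Matching integer coefficients to the picture gives p.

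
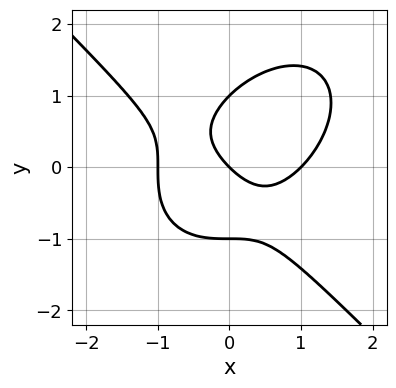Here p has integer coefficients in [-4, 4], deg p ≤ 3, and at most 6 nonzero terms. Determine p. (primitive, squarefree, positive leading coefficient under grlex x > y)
x^3 + y^3 - x*y - x - y

(a) The degree is 3 — the shape is more complex than any degree-2 curve.
(b) From the visible intercepts: among the integer gridlines, it crosses the x-axis at x ∈ {-1, 0, 1}; the y-axis gridline crossings are at y ∈ {-1, 0, 1}.
(c) Together with the visible shape, these determine p as stated.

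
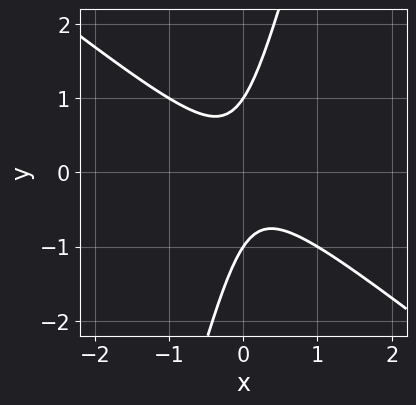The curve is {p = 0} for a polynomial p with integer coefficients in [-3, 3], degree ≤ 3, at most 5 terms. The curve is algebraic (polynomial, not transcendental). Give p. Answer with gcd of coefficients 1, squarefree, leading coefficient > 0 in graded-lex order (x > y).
3*x^2 + 3*x*y - y^2 + 1

(a) Degree: a generic line meets the curve in up to 2 points, so deg p = 2.
(b) Reading off the gridlines: it misses every integer gridline on the x-axis; the y-axis gridline crossings are at y ∈ {-1, 1}.
(c) Putting this together gives p.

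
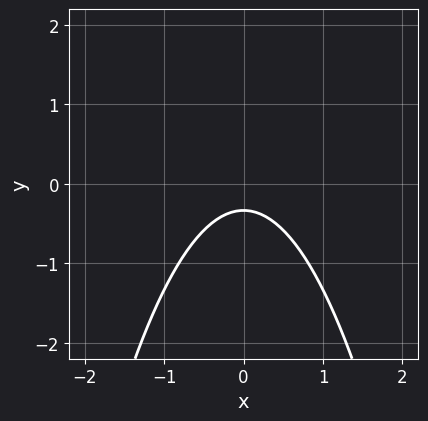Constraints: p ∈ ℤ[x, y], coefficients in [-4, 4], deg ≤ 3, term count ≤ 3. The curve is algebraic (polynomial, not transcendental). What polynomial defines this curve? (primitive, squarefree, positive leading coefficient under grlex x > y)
3*x^2 + 3*y + 1

Degree: no degree-1 curve has this shape, so deg p = 2.
Symmetries: the x ↦ −x reflection is a symmetry, so x appears only in even powers.
Checking where it meets the axes: the curve avoids every integer x-axis point in the box.
Solving for integer coefficients yields p as stated.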